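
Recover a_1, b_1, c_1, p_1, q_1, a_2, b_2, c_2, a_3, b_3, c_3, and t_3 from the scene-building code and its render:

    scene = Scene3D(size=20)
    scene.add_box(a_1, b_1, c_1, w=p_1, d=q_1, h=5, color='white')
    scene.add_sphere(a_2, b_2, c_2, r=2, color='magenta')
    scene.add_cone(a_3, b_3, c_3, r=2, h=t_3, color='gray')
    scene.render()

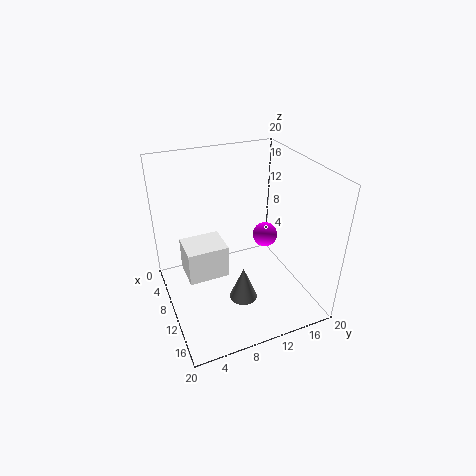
a_1 = 4; b_1 = 3; c_1 = 3; p_1 = 5; q_1 = 6; a_2 = 5; b_2 = 17; c_2 = 6; a_3 = 12; b_3 = 10; c_3 = 1; t_3 = 5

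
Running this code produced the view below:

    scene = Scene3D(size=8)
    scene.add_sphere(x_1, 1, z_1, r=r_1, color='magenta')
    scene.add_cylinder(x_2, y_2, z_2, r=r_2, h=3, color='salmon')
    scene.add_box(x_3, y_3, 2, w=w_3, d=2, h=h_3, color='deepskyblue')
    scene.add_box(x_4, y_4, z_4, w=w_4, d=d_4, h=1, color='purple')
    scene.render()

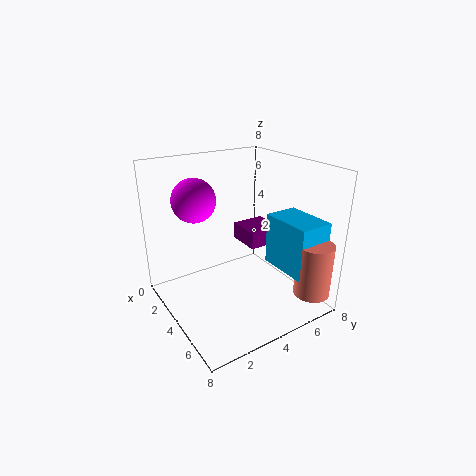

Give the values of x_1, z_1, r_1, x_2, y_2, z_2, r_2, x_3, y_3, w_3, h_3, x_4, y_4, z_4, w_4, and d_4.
x_1 = 5, z_1 = 7, r_1 = 1, x_2 = 7, y_2 = 7, z_2 = 1, r_2 = 1, x_3 = 4, y_3 = 6, w_3 = 3, h_3 = 3, x_4 = 2, y_4 = 5, z_4 = 3, w_4 = 2, d_4 = 2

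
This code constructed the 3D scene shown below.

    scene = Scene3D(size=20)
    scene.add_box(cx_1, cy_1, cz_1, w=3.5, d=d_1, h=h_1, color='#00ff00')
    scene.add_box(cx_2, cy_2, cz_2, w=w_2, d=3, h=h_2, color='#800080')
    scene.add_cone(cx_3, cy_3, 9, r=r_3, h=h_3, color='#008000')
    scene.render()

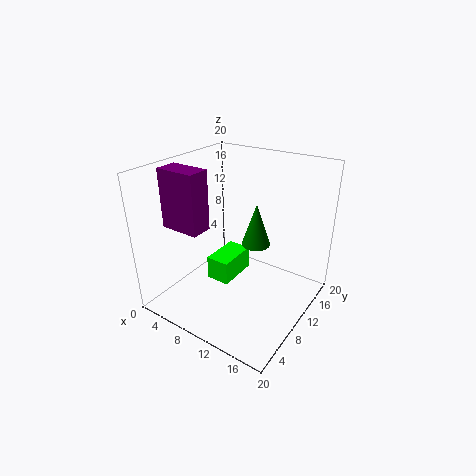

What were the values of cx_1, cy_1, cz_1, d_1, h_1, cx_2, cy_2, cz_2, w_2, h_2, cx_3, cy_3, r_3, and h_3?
cx_1 = 5.5; cy_1 = 8.5; cz_1 = 2.5; d_1 = 6; h_1 = 3.5; cx_2 = 2; cy_2 = 4; cz_2 = 12; w_2 = 5.5; h_2 = 8; cx_3 = 12; cy_3 = 11.5; r_3 = 2; h_3 = 6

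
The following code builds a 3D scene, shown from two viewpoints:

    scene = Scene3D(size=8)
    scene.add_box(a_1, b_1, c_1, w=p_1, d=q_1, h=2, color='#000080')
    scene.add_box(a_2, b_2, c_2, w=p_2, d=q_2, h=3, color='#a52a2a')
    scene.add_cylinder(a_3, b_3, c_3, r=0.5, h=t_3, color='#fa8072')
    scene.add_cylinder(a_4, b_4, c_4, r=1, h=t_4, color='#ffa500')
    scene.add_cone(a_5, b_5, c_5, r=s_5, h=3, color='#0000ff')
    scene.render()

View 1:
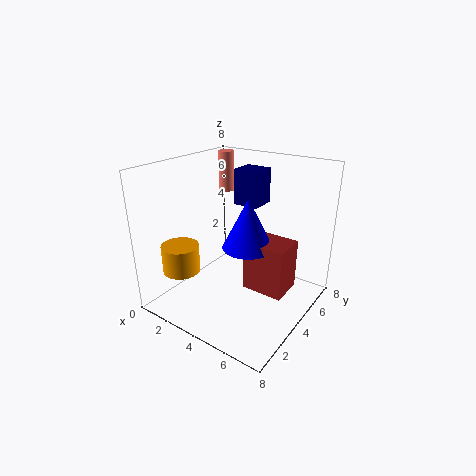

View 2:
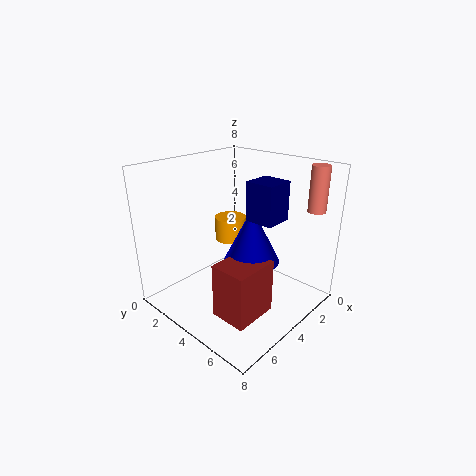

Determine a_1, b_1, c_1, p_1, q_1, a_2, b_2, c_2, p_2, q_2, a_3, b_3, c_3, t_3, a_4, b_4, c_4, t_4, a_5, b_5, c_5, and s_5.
a_1 = 3
b_1 = 5
c_1 = 5.5
p_1 = 1.5
q_1 = 1.5
a_2 = 4
b_2 = 4.5
c_2 = 0.5
p_2 = 2.5
q_2 = 2
a_3 = 1
b_3 = 7
c_3 = 5.5
t_3 = 2.5
a_4 = 2
b_4 = 1.5
c_4 = 2.5
t_4 = 1.5
a_5 = 4
b_5 = 5
c_5 = 3
s_5 = 1.5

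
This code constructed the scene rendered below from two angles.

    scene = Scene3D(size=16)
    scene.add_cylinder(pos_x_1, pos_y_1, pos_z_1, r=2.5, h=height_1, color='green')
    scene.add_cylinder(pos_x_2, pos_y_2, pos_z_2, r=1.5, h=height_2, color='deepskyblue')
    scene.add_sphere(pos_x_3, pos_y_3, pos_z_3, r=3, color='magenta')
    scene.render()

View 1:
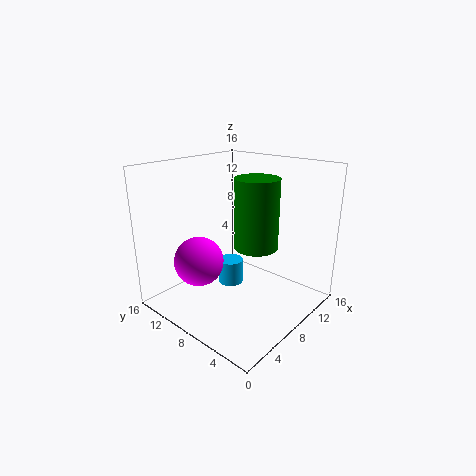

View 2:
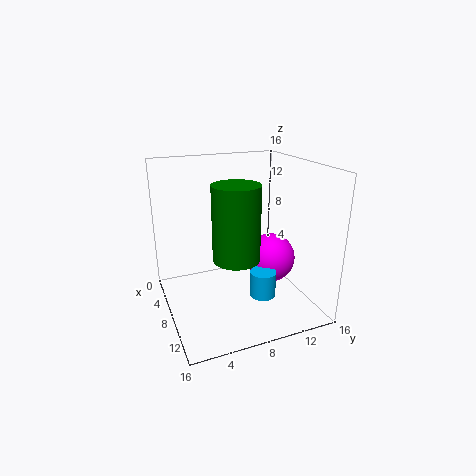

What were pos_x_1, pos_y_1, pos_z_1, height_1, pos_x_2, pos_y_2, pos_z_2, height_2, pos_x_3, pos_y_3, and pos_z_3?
pos_x_1 = 10
pos_y_1 = 7
pos_z_1 = 6.5
height_1 = 8
pos_x_2 = 9.5
pos_y_2 = 10.5
pos_z_2 = 1
height_2 = 3
pos_x_3 = 6.5
pos_y_3 = 13
pos_z_3 = 4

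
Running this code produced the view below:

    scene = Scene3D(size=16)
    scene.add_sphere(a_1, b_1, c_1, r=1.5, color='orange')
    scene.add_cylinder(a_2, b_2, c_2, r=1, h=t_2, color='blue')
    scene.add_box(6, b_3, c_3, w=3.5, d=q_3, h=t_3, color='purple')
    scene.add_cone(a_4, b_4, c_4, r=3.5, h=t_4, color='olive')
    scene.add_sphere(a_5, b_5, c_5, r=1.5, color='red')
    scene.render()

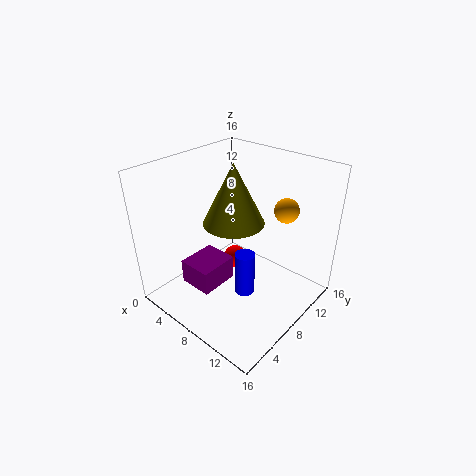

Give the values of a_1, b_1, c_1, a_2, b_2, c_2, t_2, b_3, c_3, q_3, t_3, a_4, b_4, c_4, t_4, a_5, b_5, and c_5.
a_1 = 10
b_1 = 14.5
c_1 = 9.5
a_2 = 11.5
b_2 = 5
c_2 = 4.5
t_2 = 4.5
b_3 = 1.5
c_3 = 5
q_3 = 4
t_3 = 2.5
a_4 = 6.5
b_4 = 9
c_4 = 9
t_4 = 7
a_5 = 4
b_5 = 12
c_5 = 1.5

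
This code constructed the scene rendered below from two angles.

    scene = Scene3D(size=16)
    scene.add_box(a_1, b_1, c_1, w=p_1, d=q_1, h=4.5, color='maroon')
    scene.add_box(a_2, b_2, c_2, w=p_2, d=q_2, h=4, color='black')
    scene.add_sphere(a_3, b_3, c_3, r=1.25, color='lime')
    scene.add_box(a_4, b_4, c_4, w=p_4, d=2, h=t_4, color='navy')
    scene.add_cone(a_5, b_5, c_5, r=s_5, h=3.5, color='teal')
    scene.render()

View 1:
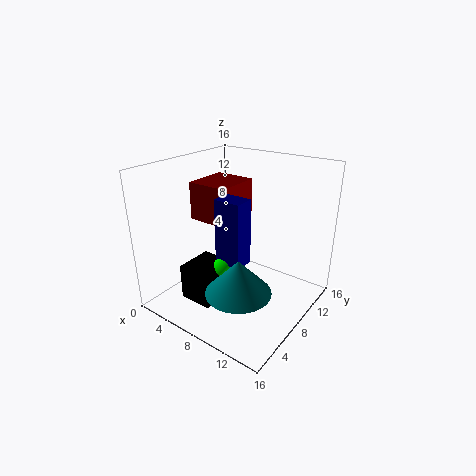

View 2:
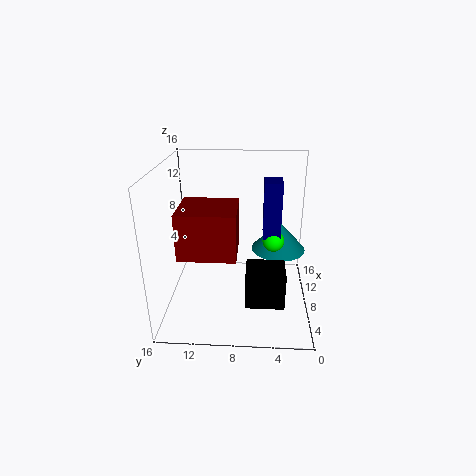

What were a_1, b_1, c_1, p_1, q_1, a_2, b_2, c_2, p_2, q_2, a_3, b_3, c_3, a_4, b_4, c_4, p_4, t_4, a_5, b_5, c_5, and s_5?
a_1 = 1.25, b_1 = 7.75, c_1 = 8.75, p_1 = 5, q_1 = 5.5, a_2 = 4, b_2 = 2.75, c_2 = 1.5, p_2 = 3.75, q_2 = 4.25, a_3 = 9.5, b_3 = 4, c_3 = 7, a_4 = 8.75, b_4 = 3.25, c_4 = 7.5, p_4 = 2.75, t_4 = 6.5, a_5 = 11.5, b_5 = 3.25, c_5 = 5, s_5 = 3.25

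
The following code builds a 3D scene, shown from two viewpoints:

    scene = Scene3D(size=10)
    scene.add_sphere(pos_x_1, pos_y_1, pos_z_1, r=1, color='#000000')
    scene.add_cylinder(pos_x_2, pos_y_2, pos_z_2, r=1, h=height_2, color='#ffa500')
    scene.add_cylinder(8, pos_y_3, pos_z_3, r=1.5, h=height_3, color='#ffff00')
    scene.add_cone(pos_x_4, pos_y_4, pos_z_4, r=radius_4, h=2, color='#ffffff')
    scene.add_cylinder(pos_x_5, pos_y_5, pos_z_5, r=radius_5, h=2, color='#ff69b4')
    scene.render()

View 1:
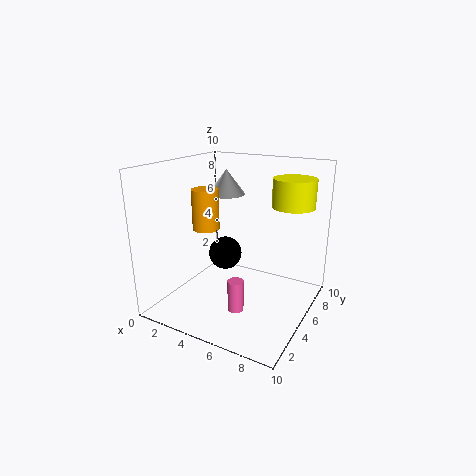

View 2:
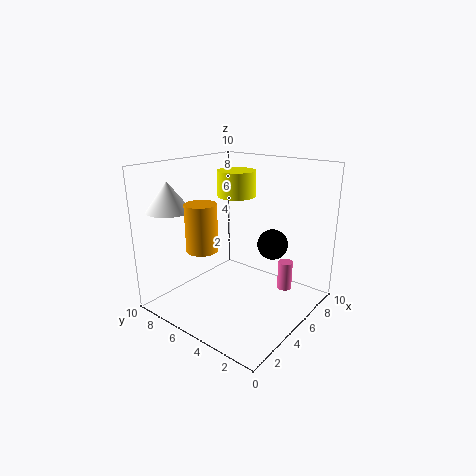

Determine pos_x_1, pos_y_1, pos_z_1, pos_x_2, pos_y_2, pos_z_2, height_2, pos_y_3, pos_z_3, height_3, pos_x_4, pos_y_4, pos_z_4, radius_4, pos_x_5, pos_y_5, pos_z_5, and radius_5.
pos_x_1 = 5.5; pos_y_1 = 2.5; pos_z_1 = 5; pos_x_2 = 2; pos_y_2 = 5.5; pos_z_2 = 5; height_2 = 3; pos_y_3 = 7.5; pos_z_3 = 7; height_3 = 2; pos_x_4 = 2; pos_y_4 = 8.5; pos_z_4 = 7; radius_4 = 1.5; pos_x_5 = 6.5; pos_y_5 = 2; pos_z_5 = 1.5; radius_5 = 0.5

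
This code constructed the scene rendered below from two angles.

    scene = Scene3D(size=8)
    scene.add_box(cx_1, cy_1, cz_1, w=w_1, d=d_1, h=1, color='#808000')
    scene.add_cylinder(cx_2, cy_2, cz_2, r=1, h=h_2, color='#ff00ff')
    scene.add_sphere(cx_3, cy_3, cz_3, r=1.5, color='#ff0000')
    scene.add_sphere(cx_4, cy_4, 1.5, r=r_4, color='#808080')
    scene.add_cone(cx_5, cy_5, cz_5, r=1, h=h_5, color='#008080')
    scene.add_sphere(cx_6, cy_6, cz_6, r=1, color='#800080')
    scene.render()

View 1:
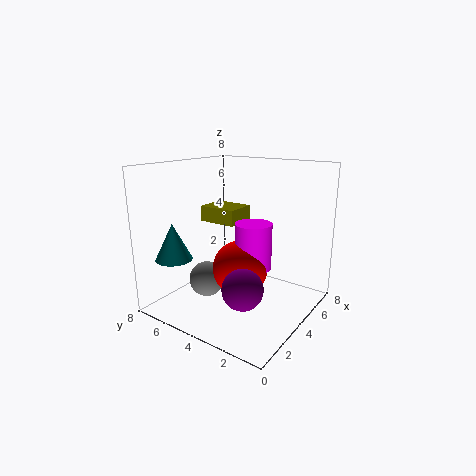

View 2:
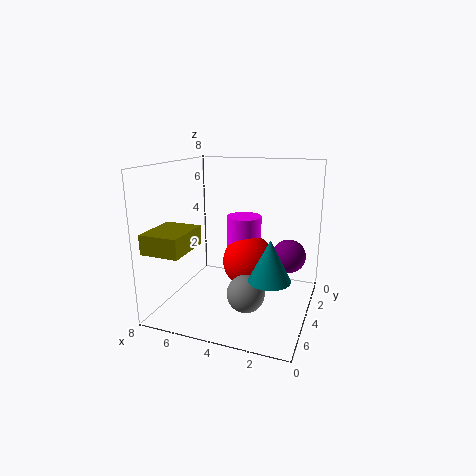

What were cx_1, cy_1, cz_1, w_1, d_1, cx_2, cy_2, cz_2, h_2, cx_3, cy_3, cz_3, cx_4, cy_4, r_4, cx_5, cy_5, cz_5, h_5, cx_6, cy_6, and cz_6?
cx_1 = 5.5
cy_1 = 5.5
cz_1 = 4
w_1 = 2
d_1 = 2.5
cx_2 = 4
cy_2 = 3
cz_2 = 2.5
h_2 = 2.5
cx_3 = 3.5
cy_3 = 3.5
cz_3 = 2.5
cx_4 = 3
cy_4 = 5.5
r_4 = 1
cx_5 = 1.5
cy_5 = 6.5
cz_5 = 3
h_5 = 2
cx_6 = 1.5
cy_6 = 2
cz_6 = 2.5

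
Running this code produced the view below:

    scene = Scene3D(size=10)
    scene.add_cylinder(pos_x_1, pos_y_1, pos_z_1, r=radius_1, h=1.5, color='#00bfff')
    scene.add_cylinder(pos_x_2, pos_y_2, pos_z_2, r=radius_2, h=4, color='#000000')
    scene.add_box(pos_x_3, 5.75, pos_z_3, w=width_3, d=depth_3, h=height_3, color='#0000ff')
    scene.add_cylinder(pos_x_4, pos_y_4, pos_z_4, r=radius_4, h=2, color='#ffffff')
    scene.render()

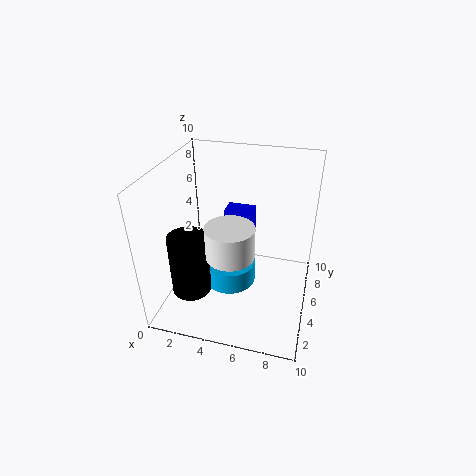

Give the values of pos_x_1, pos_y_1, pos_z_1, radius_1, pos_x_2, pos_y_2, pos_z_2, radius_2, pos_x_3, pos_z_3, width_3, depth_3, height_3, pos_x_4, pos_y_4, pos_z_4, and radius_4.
pos_x_1 = 4.75; pos_y_1 = 3.75; pos_z_1 = 2.5; radius_1 = 1.75; pos_x_2 = 2.75; pos_y_2 = 1.75; pos_z_2 = 2.75; radius_2 = 1.25; pos_x_3 = 3.75; pos_z_3 = 4.25; width_3 = 2; depth_3 = 1.5; height_3 = 2.25; pos_x_4 = 5.25; pos_y_4 = 2.25; pos_z_4 = 5.5; radius_4 = 1.5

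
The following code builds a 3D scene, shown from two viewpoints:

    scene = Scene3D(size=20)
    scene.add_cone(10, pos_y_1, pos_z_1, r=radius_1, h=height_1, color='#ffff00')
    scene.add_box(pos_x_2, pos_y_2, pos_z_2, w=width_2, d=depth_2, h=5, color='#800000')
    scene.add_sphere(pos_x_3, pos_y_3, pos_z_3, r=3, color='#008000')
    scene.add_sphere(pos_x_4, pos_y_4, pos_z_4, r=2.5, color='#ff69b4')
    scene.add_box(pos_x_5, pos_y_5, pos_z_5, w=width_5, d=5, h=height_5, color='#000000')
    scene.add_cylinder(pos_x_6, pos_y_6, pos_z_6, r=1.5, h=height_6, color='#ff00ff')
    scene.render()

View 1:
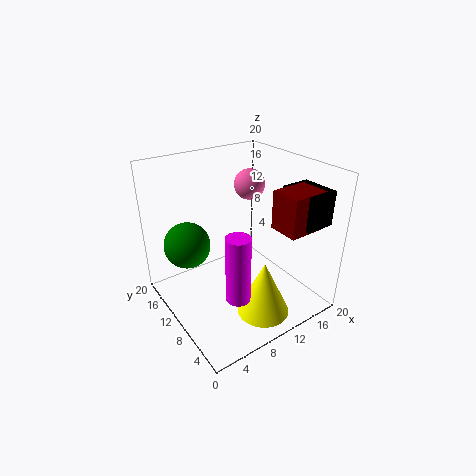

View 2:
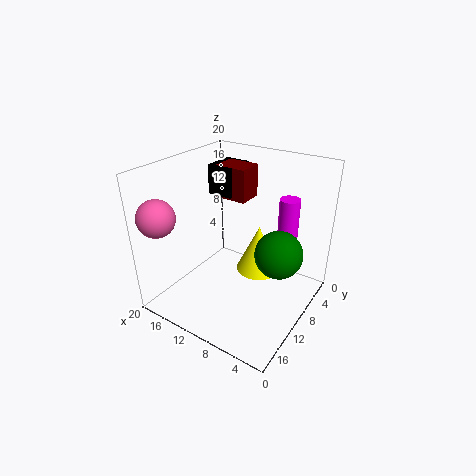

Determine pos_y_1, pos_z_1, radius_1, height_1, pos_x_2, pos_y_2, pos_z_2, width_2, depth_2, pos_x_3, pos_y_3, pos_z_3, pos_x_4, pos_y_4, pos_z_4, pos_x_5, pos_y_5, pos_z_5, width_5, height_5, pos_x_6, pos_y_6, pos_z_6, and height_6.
pos_y_1 = 4, pos_z_1 = 1.5, radius_1 = 3.5, height_1 = 7.5, pos_x_2 = 12, pos_y_2 = 1.5, pos_z_2 = 13, width_2 = 5, depth_2 = 4, pos_x_3 = 3, pos_y_3 = 11.5, pos_z_3 = 10.5, pos_x_4 = 17.5, pos_y_4 = 17.5, pos_z_4 = 14, pos_x_5 = 14, pos_y_5 = 1, pos_z_5 = 13.5, width_5 = 4, height_5 = 4.5, pos_x_6 = 5.5, pos_y_6 = 3.5, pos_z_6 = 6, height_6 = 8.5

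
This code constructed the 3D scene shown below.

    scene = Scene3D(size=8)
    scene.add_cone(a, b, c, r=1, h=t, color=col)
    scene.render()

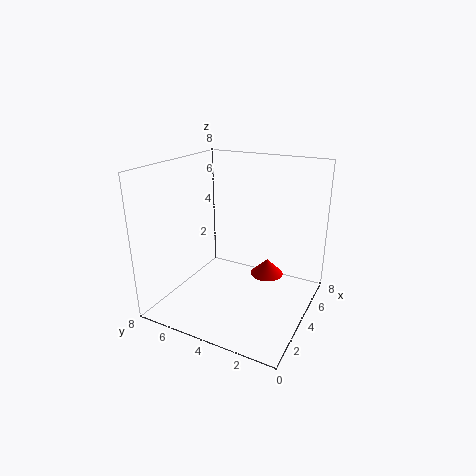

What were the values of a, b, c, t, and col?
a = 6; b = 3; c = 1; t = 1; col = 'red'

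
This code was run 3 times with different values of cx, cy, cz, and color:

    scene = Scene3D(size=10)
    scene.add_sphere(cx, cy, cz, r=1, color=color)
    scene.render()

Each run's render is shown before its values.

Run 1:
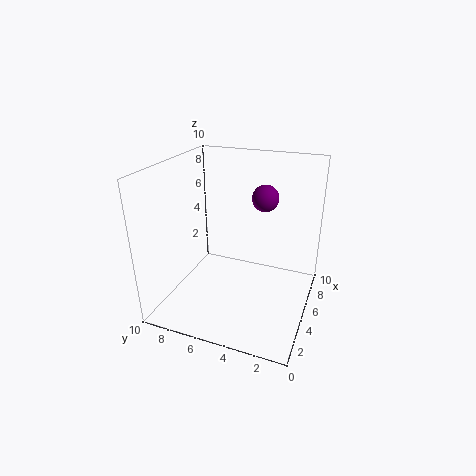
cx = 8
cy = 4
cz = 7
color = 'purple'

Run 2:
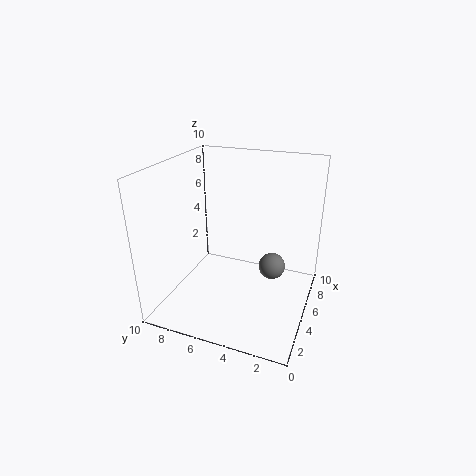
cx = 7
cy = 3
cz = 2
color = 'gray'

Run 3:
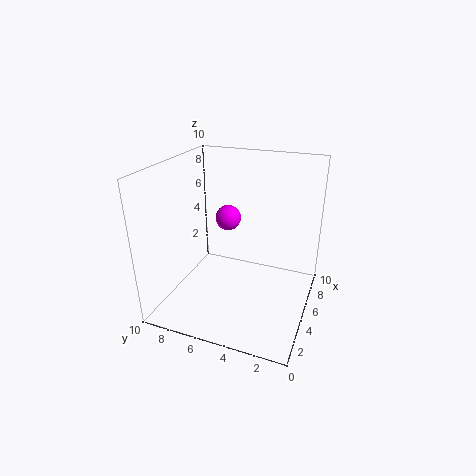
cx = 8
cy = 7
cz = 5
color = 'magenta'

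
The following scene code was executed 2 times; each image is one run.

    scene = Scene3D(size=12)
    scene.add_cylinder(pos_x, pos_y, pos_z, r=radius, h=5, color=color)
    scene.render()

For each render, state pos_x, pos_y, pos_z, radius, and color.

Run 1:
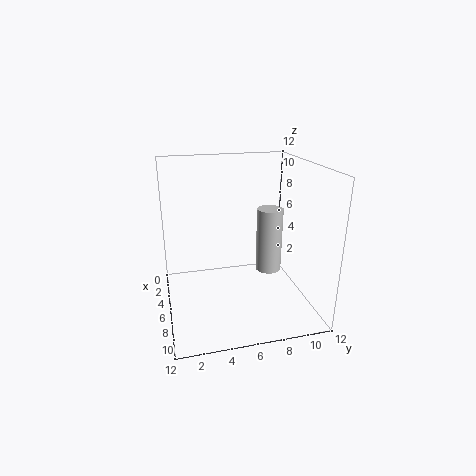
pos_x = 8; pos_y = 8; pos_z = 4; radius = 1; color = 'lightgray'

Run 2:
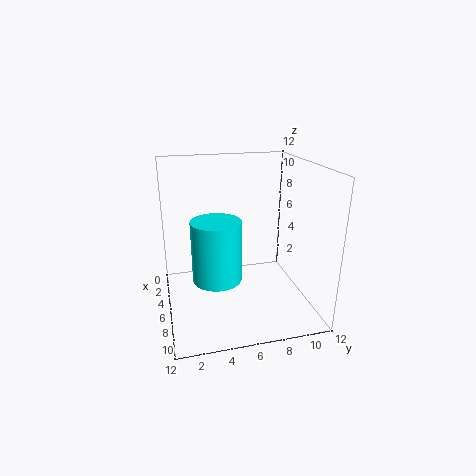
pos_x = 7; pos_y = 4; pos_z = 3; radius = 2; color = 'cyan'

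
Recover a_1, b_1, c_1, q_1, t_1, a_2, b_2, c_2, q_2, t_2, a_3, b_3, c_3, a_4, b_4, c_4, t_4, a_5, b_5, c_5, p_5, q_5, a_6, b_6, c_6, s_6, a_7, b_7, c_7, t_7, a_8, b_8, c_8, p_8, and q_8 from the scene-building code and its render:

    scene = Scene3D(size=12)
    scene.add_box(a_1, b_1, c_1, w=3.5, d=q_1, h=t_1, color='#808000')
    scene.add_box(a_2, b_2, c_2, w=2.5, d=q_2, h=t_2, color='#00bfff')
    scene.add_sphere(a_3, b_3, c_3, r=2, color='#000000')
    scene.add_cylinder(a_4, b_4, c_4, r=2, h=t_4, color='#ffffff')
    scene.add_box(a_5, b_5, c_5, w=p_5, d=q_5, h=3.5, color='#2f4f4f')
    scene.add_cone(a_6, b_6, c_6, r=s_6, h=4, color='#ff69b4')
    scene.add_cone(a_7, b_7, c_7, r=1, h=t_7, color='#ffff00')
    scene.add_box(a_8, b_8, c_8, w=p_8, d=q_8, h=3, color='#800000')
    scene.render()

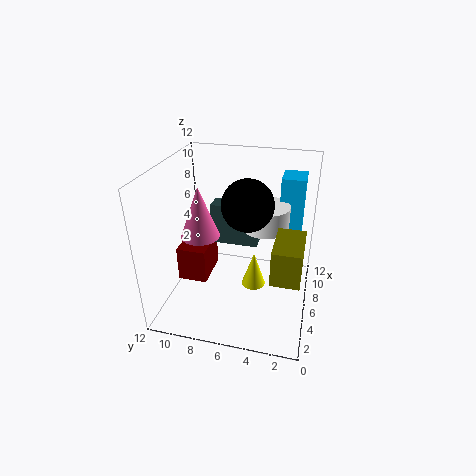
a_1 = 0.5, b_1 = 0.5, c_1 = 6, q_1 = 2, t_1 = 2.5, a_2 = 8.5, b_2 = 1, c_2 = 5, q_2 = 2, t_2 = 5.5, a_3 = 5, b_3 = 5, c_3 = 9.5, a_4 = 7.5, b_4 = 4, c_4 = 6.5, t_4 = 2, a_5 = 6.5, b_5 = 4.5, c_5 = 5, p_5 = 1.5, q_5 = 4, a_6 = 4, b_6 = 8.5, c_6 = 7, s_6 = 1.5, a_7 = 5.5, b_7 = 4.5, c_7 = 2, t_7 = 3, a_8 = 4.5, b_8 = 8.5, c_8 = 2, p_8 = 3.5, q_8 = 2.5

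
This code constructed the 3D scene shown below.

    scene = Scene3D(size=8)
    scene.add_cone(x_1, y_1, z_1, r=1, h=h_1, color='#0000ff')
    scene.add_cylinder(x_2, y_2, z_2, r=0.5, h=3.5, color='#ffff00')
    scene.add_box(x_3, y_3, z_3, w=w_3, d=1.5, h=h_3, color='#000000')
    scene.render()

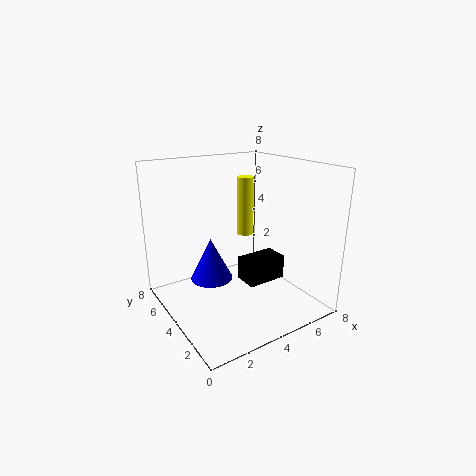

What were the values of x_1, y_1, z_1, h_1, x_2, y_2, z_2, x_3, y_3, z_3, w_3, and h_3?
x_1 = 1.5
y_1 = 2.5
z_1 = 3
h_1 = 2
x_2 = 5.5
y_2 = 5.5
z_2 = 3.5
x_3 = 5
y_3 = 4
z_3 = 0.5
w_3 = 2.5
h_3 = 1.5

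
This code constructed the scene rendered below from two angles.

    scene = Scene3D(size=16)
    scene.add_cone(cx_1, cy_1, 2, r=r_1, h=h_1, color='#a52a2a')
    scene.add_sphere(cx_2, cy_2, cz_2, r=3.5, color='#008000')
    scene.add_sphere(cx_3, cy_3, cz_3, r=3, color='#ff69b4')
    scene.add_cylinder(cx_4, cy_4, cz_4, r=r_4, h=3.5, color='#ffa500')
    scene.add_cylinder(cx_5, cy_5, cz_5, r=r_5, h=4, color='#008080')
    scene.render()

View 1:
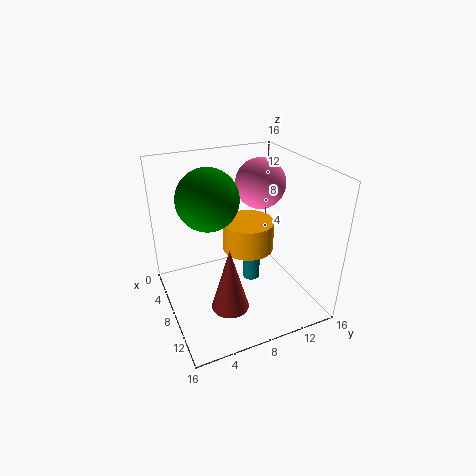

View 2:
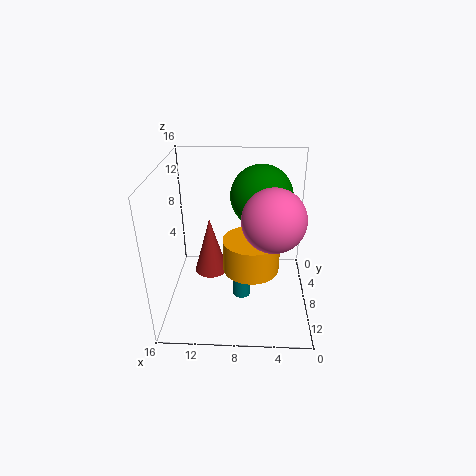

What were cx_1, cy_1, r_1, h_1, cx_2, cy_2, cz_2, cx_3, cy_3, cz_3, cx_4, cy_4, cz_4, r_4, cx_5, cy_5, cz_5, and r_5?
cx_1 = 11.5; cy_1 = 5.5; r_1 = 2; h_1 = 7; cx_2 = 5.5; cy_2 = 5.5; cz_2 = 12; cx_3 = 4.5; cy_3 = 12.5; cz_3 = 12.5; cx_4 = 6.5; cy_4 = 10; cz_4 = 5.5; r_4 = 3; cx_5 = 7.5; cy_5 = 10; cz_5 = 2; r_5 = 1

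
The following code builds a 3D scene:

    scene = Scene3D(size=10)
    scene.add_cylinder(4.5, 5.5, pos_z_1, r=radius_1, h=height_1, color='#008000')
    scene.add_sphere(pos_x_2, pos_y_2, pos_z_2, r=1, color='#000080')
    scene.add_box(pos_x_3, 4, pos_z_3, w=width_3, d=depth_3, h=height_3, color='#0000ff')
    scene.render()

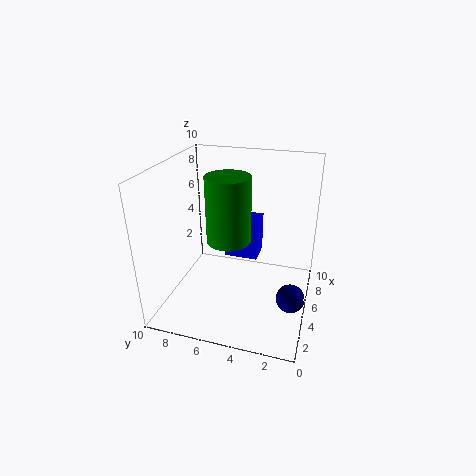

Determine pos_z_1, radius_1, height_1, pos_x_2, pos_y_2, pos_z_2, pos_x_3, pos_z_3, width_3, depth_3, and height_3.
pos_z_1 = 5, radius_1 = 1.5, height_1 = 4.5, pos_x_2 = 4.5, pos_y_2 = 1, pos_z_2 = 1, pos_x_3 = 6.5, pos_z_3 = 2.5, width_3 = 2, depth_3 = 2.5, height_3 = 3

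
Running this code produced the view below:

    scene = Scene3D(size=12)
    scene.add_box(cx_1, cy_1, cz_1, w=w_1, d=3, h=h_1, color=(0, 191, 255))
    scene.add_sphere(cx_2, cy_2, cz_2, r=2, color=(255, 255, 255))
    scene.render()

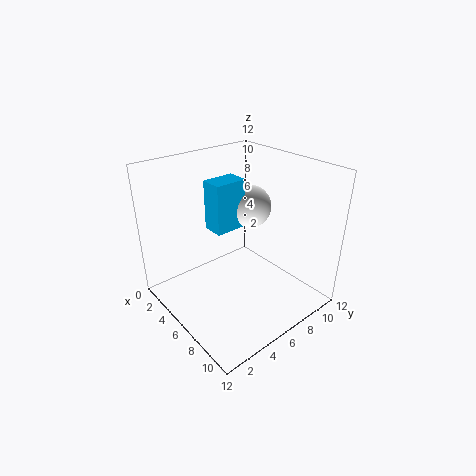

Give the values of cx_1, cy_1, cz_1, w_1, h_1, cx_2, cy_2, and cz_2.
cx_1 = 2
cy_1 = 5.5
cz_1 = 5.5
w_1 = 2
h_1 = 4.5
cx_2 = 3.5
cy_2 = 9.5
cz_2 = 7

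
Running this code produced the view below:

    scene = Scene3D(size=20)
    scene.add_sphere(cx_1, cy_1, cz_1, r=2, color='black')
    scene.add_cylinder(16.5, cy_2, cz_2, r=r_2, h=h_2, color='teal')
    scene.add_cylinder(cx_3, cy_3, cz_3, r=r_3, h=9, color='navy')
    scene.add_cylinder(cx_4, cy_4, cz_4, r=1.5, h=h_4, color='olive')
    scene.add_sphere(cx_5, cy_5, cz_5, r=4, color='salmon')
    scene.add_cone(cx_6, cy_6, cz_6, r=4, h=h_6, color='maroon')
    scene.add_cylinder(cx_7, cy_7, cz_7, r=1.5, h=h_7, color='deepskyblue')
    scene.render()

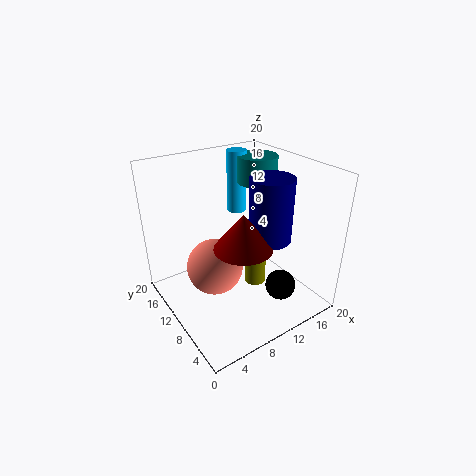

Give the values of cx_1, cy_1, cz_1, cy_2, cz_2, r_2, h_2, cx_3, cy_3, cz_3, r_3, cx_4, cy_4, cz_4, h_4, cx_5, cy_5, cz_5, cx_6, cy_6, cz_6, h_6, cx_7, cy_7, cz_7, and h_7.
cx_1 = 12.5
cy_1 = 3.5
cz_1 = 5
cy_2 = 14.5
cz_2 = 15.5
r_2 = 3
h_2 = 4
cx_3 = 14
cy_3 = 8
cz_3 = 9.5
r_3 = 3
cx_4 = 12
cy_4 = 8.5
cz_4 = 3
h_4 = 7
cx_5 = 7
cy_5 = 11.5
cz_5 = 5.5
cx_6 = 9.5
cy_6 = 8
cz_6 = 9.5
h_6 = 5
cx_7 = 14.5
cy_7 = 17
cz_7 = 10.5
h_7 = 9.5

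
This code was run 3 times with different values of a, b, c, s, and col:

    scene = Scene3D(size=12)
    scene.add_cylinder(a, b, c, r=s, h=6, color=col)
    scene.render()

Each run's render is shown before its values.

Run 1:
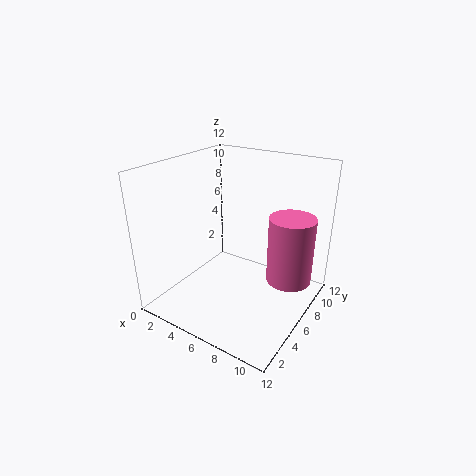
a = 9.5
b = 9
c = 1.5
s = 2
col = 'hotpink'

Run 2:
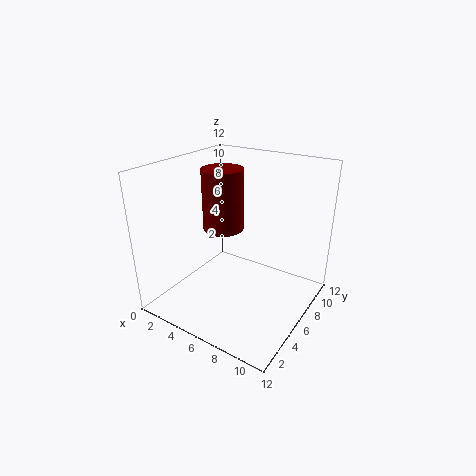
a = 2
b = 9.5
c = 4.5
s = 2
col = 'maroon'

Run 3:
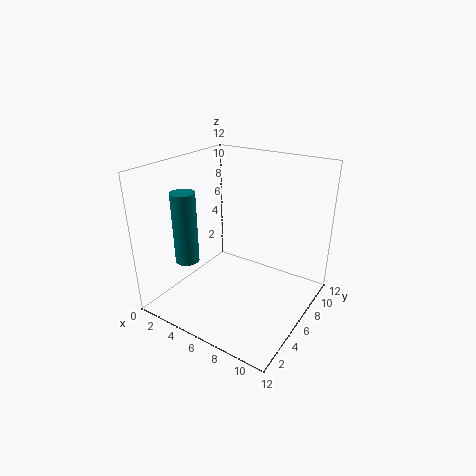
a = 2.5
b = 3.5
c = 4
s = 1
col = 'teal'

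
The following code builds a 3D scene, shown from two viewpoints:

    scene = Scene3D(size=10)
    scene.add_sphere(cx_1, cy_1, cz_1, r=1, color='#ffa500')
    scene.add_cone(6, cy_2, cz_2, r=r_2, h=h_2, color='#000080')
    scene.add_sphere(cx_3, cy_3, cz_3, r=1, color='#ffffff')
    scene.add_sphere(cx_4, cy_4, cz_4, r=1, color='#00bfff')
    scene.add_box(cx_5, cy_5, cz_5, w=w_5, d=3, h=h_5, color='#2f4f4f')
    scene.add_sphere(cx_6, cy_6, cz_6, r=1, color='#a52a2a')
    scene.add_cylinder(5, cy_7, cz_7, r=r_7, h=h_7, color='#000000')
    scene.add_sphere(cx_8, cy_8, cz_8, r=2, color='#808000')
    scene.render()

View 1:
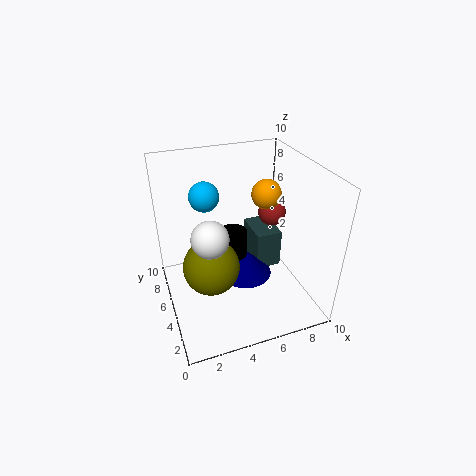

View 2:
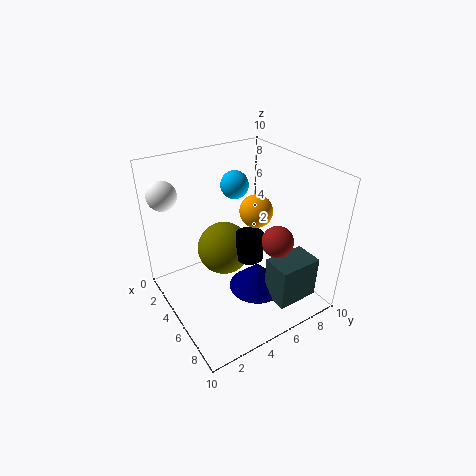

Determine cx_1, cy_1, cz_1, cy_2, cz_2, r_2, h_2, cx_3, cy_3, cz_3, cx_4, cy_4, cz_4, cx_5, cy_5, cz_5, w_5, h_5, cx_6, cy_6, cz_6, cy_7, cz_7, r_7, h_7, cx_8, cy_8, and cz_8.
cx_1 = 7
cy_1 = 5
cz_1 = 8
cy_2 = 6
cz_2 = 1
r_2 = 2
h_2 = 2
cx_3 = 2
cy_3 = 1
cz_3 = 8
cx_4 = 3
cy_4 = 6
cz_4 = 8
cx_5 = 7
cy_5 = 6
cz_5 = 1
w_5 = 2
h_5 = 3
cx_6 = 8
cy_6 = 6
cz_6 = 6
cy_7 = 6
cz_7 = 3
r_7 = 1
h_7 = 2
cx_8 = 3
cy_8 = 5
cz_8 = 3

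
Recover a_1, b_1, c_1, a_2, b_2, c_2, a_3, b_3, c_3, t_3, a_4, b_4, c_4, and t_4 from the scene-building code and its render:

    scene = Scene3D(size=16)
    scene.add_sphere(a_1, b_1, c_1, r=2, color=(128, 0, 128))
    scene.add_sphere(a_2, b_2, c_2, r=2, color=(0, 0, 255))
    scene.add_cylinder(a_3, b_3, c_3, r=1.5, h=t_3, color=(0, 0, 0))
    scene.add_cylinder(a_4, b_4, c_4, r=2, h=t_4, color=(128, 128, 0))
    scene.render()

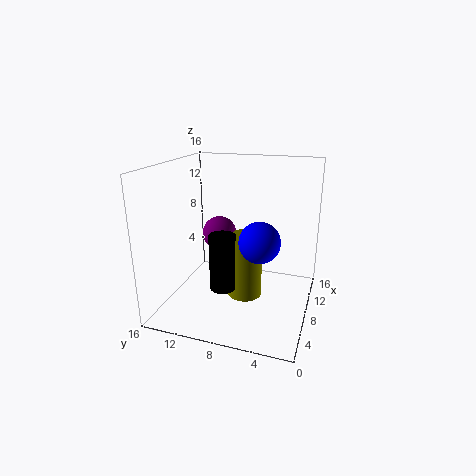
a_1 = 10; b_1 = 11; c_1 = 7.5; a_2 = 4; b_2 = 4.5; c_2 = 9.5; a_3 = 7; b_3 = 9.5; c_3 = 2; t_3 = 6.5; a_4 = 9; b_4 = 7.5; c_4 = 0.5; t_4 = 7.5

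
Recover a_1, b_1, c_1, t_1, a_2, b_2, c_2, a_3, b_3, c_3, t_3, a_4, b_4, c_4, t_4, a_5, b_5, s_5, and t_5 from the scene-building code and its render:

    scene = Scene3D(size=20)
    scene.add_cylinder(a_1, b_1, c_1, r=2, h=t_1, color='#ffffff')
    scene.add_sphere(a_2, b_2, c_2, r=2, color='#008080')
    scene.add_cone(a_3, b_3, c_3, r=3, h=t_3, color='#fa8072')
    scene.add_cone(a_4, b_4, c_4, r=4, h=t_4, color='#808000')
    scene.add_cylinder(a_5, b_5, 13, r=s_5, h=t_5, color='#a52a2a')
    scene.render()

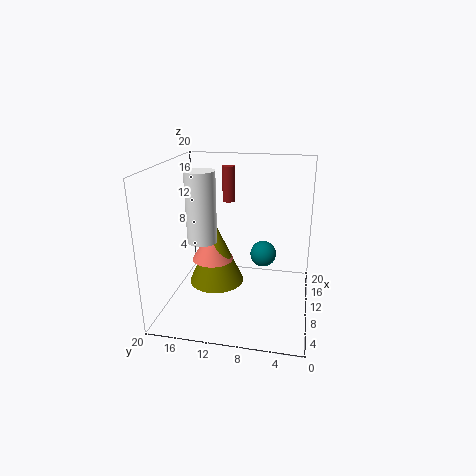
a_1 = 8
b_1 = 14.5
c_1 = 10
t_1 = 9.5
a_2 = 15
b_2 = 7
c_2 = 5.5
a_3 = 11
b_3 = 14
c_3 = 6
t_3 = 5
a_4 = 11
b_4 = 13.5
c_4 = 2.5
t_4 = 9
a_5 = 17.5
b_5 = 13
s_5 = 1
t_5 = 5.5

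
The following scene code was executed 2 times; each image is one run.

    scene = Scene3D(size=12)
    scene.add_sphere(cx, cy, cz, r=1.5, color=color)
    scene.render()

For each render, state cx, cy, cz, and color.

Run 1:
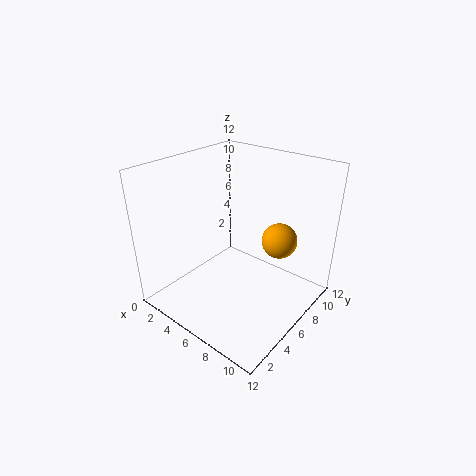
cx = 8.5
cy = 8.5
cz = 5.5
color = 'orange'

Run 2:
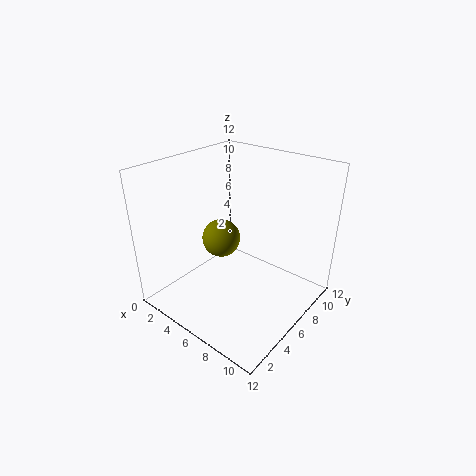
cx = 5.5
cy = 4.5
cz = 6.5
color = 'olive'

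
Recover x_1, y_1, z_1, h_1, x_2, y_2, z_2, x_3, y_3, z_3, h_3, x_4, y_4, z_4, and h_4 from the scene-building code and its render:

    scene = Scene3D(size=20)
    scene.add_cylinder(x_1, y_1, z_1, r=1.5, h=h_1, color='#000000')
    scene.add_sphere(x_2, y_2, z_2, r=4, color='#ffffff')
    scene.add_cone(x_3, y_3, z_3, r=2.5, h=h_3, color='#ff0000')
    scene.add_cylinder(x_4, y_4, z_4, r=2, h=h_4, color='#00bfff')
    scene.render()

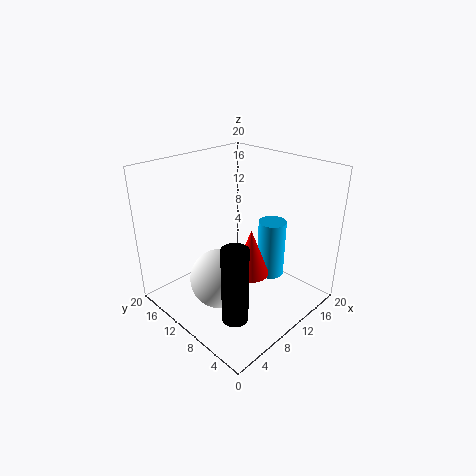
x_1 = 2
y_1 = 2.5
z_1 = 5.5
h_1 = 9
x_2 = 6
y_2 = 9.5
z_2 = 5.5
x_3 = 10
y_3 = 7.5
z_3 = 5.5
h_3 = 6.5
x_4 = 15
y_4 = 8
z_4 = 3
h_4 = 8.5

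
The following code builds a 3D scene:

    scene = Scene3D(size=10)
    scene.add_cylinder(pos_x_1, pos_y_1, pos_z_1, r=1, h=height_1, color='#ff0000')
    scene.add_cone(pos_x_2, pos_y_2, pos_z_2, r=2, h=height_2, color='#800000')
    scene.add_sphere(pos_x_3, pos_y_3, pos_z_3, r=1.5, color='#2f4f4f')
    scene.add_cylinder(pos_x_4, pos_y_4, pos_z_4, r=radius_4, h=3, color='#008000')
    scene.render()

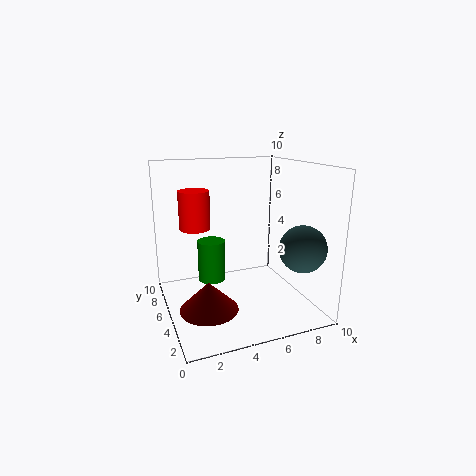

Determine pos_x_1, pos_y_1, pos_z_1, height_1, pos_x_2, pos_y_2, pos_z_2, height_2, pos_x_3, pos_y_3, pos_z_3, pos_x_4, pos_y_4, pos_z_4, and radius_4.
pos_x_1 = 2; pos_y_1 = 5; pos_z_1 = 6; height_1 = 2.5; pos_x_2 = 2.5; pos_y_2 = 4; pos_z_2 = 0.5; height_2 = 2; pos_x_3 = 8; pos_y_3 = 1.5; pos_z_3 = 5; pos_x_4 = 3.5; pos_y_4 = 6.5; pos_z_4 = 1.5; radius_4 = 1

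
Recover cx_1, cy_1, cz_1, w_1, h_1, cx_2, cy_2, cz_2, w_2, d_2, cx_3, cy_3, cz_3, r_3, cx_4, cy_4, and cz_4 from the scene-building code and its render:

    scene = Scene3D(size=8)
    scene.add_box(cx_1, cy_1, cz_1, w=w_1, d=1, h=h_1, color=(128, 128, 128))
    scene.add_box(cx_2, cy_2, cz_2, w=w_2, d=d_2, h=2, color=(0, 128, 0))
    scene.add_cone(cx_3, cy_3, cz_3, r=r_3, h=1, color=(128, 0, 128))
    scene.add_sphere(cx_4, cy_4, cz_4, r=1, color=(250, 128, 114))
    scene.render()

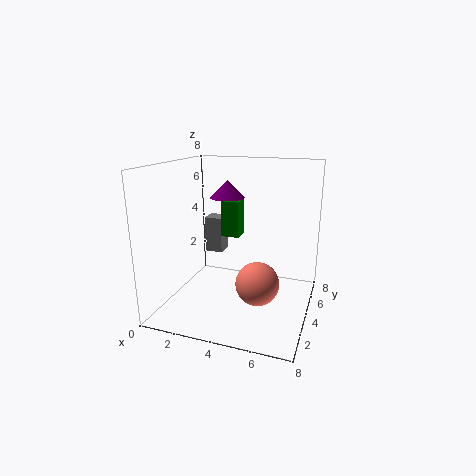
cx_1 = 2; cy_1 = 4; cz_1 = 3; w_1 = 1; h_1 = 2; cx_2 = 3; cy_2 = 4; cz_2 = 4; w_2 = 1; d_2 = 1; cx_3 = 3; cy_3 = 5; cz_3 = 6; r_3 = 1; cx_4 = 6; cy_4 = 1; cz_4 = 3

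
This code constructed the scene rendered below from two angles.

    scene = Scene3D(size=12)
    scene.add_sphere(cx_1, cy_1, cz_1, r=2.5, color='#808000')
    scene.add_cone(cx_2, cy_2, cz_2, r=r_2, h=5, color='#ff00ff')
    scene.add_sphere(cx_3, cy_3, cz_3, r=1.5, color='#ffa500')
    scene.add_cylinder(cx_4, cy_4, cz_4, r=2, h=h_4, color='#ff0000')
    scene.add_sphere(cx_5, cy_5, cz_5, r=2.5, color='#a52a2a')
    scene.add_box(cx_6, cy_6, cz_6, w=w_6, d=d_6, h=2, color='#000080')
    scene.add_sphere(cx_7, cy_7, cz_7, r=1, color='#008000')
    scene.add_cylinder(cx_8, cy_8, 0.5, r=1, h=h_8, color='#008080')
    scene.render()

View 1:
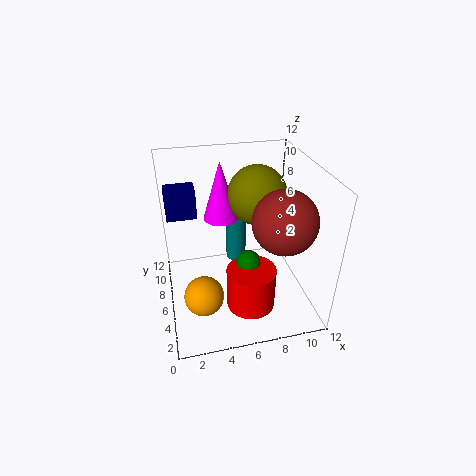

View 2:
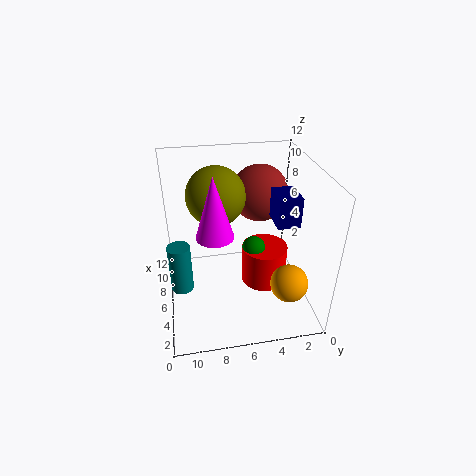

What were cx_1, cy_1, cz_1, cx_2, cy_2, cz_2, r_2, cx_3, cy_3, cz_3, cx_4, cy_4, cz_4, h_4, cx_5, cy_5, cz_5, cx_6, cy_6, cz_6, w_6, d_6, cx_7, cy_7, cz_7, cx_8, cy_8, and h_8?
cx_1 = 8
cy_1 = 7.5
cz_1 = 9
cx_2 = 5
cy_2 = 8
cz_2 = 7
r_2 = 1.5
cx_3 = 2.5
cy_3 = 2.5
cz_3 = 3.5
cx_4 = 6.5
cy_4 = 3.5
cz_4 = 1
h_4 = 3.5
cx_5 = 9
cy_5 = 3.5
cz_5 = 8.5
cx_6 = 0.5
cy_6 = 3
cz_6 = 10
w_6 = 2
d_6 = 1.5
cx_7 = 6.5
cy_7 = 4.5
cz_7 = 4.5
cx_8 = 7
cy_8 = 11
h_8 = 4.5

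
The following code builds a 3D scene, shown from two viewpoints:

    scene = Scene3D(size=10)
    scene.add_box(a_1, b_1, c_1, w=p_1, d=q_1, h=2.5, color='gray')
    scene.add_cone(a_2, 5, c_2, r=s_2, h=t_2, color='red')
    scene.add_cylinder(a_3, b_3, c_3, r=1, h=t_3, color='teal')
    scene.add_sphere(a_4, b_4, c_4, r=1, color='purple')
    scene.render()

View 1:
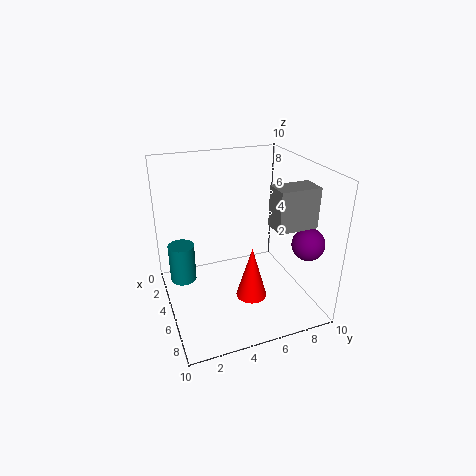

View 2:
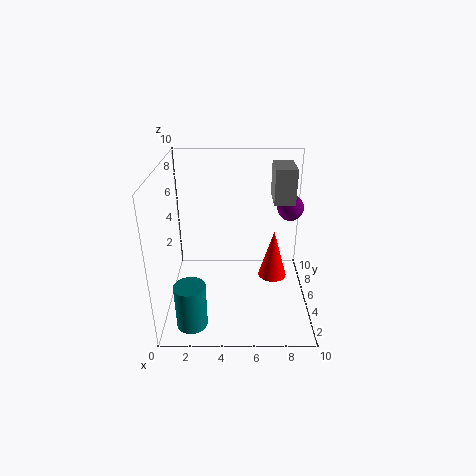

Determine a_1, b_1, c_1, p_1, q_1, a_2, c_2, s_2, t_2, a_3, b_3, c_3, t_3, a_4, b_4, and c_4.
a_1 = 7.5, b_1 = 6, c_1 = 7, p_1 = 1.5, q_1 = 2.5, a_2 = 7.5, c_2 = 2, s_2 = 1, t_2 = 3.5, a_3 = 2, b_3 = 1.5, c_3 = 0.5, t_3 = 3, a_4 = 9, b_4 = 8, c_4 = 6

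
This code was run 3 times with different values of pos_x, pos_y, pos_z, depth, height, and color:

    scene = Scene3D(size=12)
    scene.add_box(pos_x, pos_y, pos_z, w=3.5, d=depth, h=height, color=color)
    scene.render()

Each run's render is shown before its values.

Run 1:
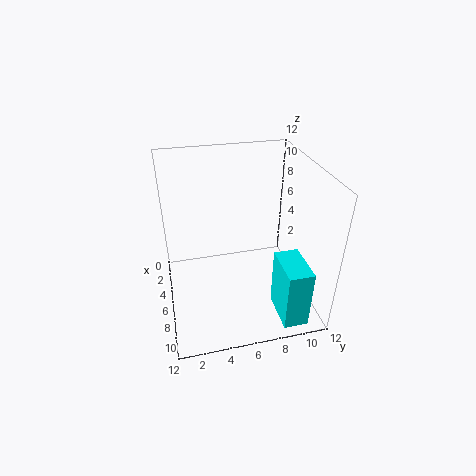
pos_x = 8
pos_y = 8.5
pos_z = 0.5
depth = 2
height = 5
color = 'cyan'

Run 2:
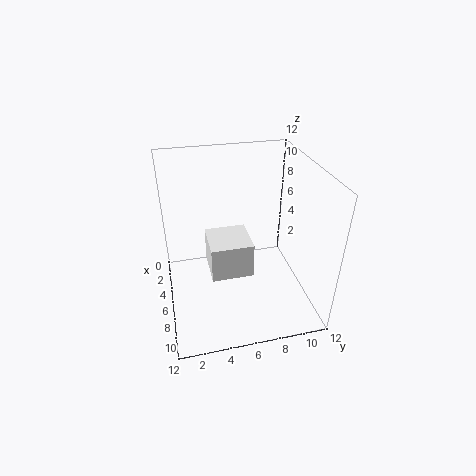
pos_x = 4
pos_y = 3.5
pos_z = 3
depth = 3.5
height = 3
color = 'white'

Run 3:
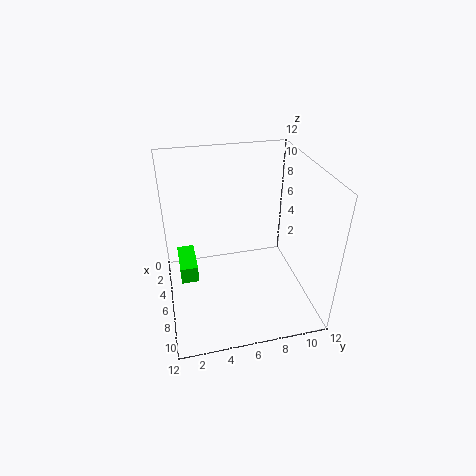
pos_x = 2.5
pos_y = 1
pos_z = 2
depth = 1.5
height = 1.5
color = 'lime'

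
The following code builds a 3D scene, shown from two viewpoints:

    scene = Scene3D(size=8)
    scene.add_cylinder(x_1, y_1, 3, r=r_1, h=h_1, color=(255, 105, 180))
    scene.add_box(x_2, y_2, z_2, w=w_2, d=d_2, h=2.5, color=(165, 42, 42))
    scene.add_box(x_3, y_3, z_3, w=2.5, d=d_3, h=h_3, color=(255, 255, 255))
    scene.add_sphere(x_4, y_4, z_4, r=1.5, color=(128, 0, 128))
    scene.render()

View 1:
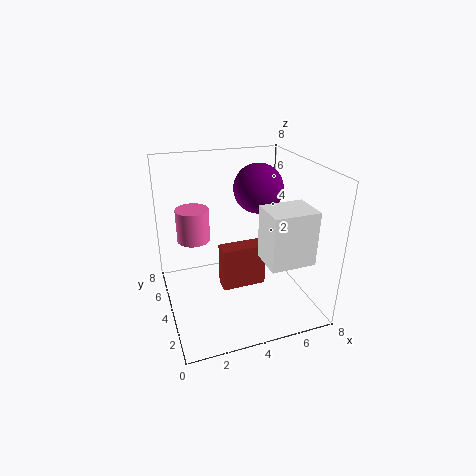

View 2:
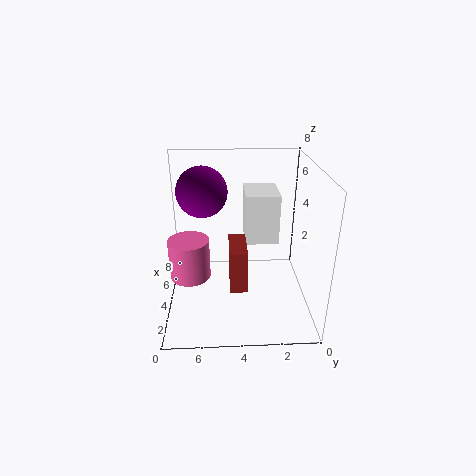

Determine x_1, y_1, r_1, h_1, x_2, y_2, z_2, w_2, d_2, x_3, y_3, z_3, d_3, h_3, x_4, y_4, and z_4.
x_1 = 2; y_1 = 6.5; r_1 = 1; h_1 = 2; x_2 = 3; y_2 = 3.5; z_2 = 1; w_2 = 2.5; d_2 = 1; x_3 = 5; y_3 = 1.5; z_3 = 3; d_3 = 2; h_3 = 3; x_4 = 6; y_4 = 6; z_4 = 6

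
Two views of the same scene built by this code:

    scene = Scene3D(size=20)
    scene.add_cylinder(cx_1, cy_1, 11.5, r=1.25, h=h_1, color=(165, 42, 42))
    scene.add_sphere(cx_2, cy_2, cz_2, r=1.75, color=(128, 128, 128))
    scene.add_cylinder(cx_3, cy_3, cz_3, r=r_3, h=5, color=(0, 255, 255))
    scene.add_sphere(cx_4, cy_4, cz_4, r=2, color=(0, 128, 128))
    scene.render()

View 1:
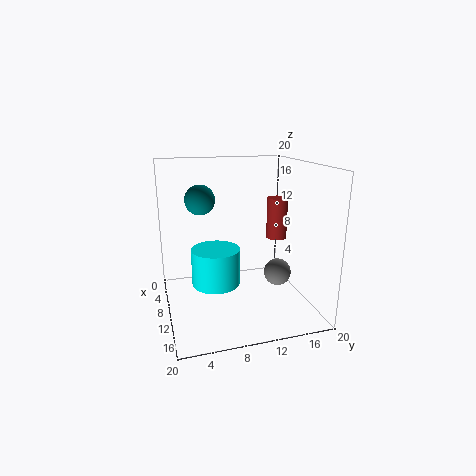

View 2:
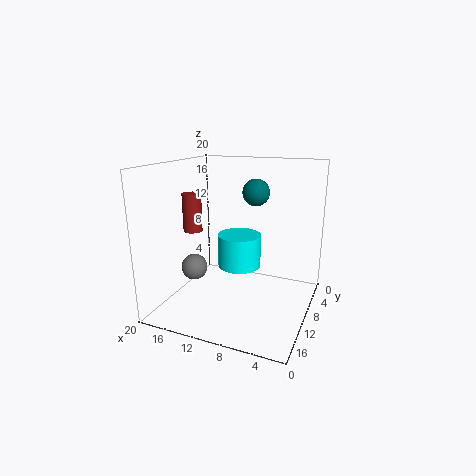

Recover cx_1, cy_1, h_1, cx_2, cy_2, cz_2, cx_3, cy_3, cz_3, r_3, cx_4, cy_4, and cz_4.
cx_1 = 15
cy_1 = 13.5
h_1 = 5
cx_2 = 14.75
cy_2 = 14
cz_2 = 6.5
cx_3 = 11.25
cy_3 = 6.5
cz_3 = 4.25
r_3 = 3.25
cx_4 = 9.25
cy_4 = 5
cz_4 = 15.5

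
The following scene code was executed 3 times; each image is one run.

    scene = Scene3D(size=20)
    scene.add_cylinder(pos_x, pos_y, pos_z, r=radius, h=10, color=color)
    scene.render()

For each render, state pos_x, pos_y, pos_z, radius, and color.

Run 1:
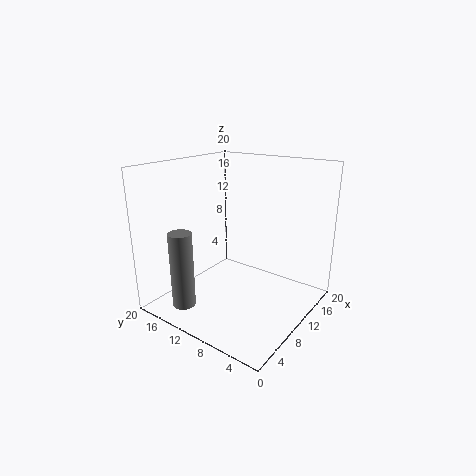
pos_x = 2
pos_y = 13
pos_z = 2.5
radius = 1.5
color = 'gray'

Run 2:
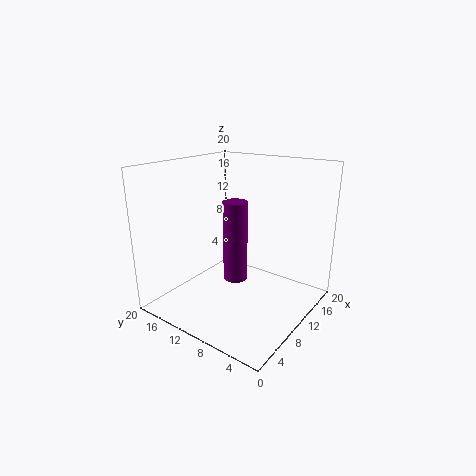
pos_x = 6
pos_y = 7.5
pos_z = 6.5
radius = 1.5
color = 'purple'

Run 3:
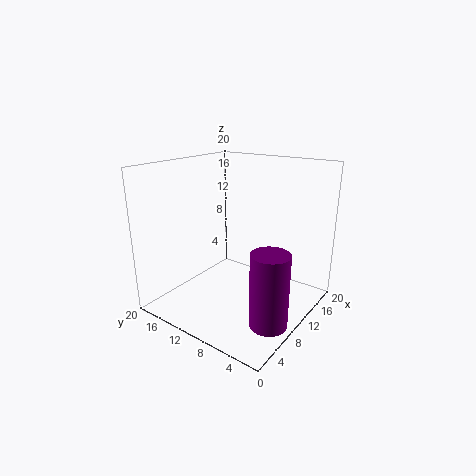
pos_x = 7
pos_y = 3
pos_z = 0.5
radius = 2.5
color = 'purple'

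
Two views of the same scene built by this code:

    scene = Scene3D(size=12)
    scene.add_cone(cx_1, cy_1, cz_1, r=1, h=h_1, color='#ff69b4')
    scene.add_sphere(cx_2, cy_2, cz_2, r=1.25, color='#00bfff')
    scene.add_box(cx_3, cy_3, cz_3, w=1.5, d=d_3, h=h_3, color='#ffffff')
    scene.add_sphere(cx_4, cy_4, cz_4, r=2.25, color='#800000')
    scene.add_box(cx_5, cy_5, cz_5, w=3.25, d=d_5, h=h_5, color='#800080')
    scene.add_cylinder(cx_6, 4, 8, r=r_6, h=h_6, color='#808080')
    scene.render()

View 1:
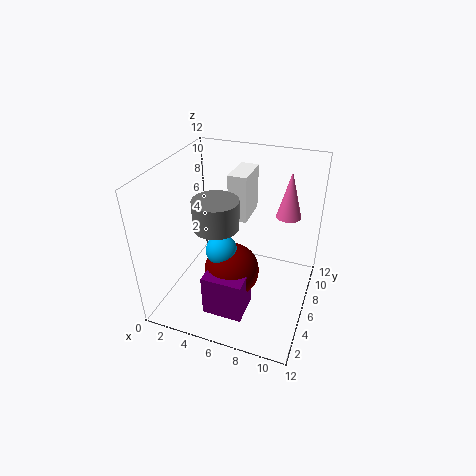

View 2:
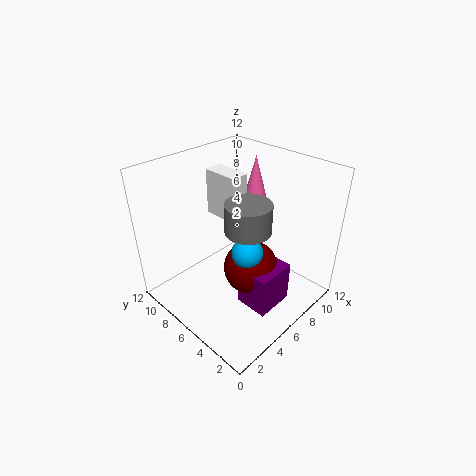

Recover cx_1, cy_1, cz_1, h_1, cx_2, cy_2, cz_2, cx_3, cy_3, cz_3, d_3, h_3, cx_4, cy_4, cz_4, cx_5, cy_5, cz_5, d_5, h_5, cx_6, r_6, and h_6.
cx_1 = 9.75; cy_1 = 7.5; cz_1 = 8; h_1 = 3.75; cx_2 = 5.25; cy_2 = 4.25; cz_2 = 5.75; cx_3 = 5.25; cy_3 = 5.75; cz_3 = 7.75; d_3 = 3; h_3 = 3.75; cx_4 = 6; cy_4 = 4.5; cz_4 = 3.75; cx_5 = 4.5; cy_5 = 1.75; cz_5 = 1; d_5 = 2.75; h_5 = 3.5; cx_6 = 5; r_6 = 1.75; h_6 = 2.25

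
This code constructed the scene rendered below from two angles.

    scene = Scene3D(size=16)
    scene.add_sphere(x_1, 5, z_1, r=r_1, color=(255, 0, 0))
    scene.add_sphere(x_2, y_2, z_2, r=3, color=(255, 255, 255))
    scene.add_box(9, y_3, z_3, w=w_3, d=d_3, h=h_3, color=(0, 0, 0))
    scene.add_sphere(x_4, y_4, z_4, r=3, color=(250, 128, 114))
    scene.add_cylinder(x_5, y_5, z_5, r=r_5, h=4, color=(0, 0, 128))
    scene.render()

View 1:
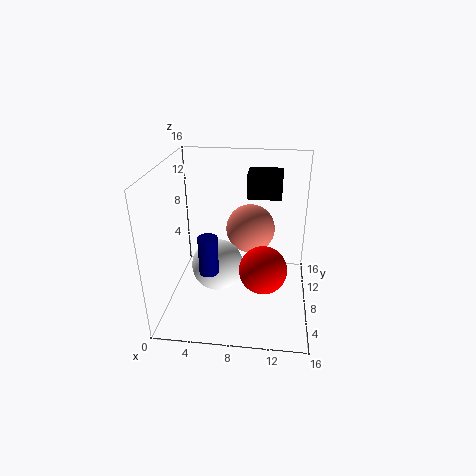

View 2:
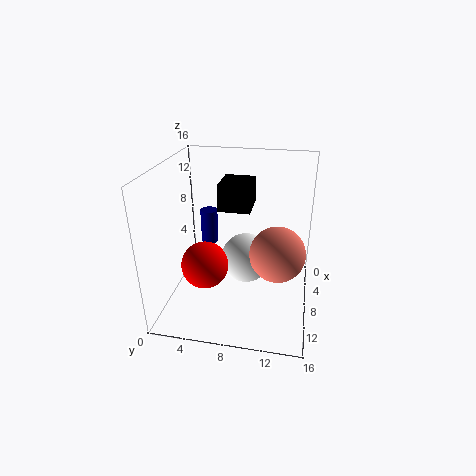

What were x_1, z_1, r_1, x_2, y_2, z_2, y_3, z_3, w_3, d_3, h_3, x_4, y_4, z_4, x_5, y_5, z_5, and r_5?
x_1 = 11; z_1 = 6; r_1 = 2.5; x_2 = 5.5; y_2 = 8.5; z_2 = 4; y_3 = 7; z_3 = 13; w_3 = 3.5; d_3 = 3; h_3 = 2.5; x_4 = 9; y_4 = 12.5; z_4 = 7; x_5 = 5.5; y_5 = 4; z_5 = 6; r_5 = 1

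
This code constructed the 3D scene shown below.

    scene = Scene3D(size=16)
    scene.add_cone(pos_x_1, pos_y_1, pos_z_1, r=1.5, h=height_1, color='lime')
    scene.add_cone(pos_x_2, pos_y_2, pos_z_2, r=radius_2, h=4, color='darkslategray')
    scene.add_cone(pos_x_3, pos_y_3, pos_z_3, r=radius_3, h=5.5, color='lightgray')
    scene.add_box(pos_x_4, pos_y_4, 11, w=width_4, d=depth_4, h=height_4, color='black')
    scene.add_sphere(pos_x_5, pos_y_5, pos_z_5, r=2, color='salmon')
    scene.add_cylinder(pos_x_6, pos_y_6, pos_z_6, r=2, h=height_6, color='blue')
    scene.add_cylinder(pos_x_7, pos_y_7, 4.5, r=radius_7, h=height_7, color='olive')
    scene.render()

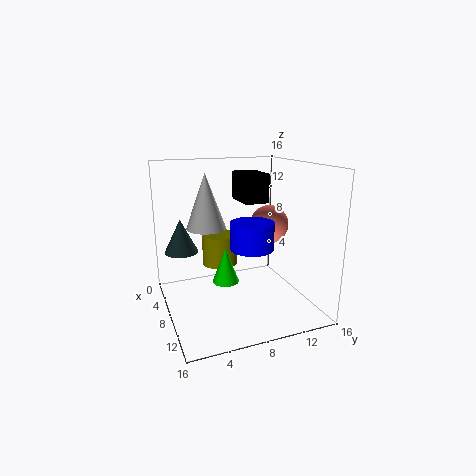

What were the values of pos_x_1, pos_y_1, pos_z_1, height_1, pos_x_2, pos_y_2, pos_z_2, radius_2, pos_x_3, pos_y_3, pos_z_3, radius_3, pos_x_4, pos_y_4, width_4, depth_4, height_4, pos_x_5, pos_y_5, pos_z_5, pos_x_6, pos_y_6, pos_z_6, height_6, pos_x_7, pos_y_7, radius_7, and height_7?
pos_x_1 = 8
pos_y_1 = 6.5
pos_z_1 = 3
height_1 = 4
pos_x_2 = 3.5
pos_y_2 = 2.5
pos_z_2 = 5.5
radius_2 = 2
pos_x_3 = 9.5
pos_y_3 = 4
pos_z_3 = 10
radius_3 = 2
pos_x_4 = 1
pos_y_4 = 10
width_4 = 4.5
depth_4 = 3
height_4 = 3.5
pos_x_5 = 10.5
pos_y_5 = 10.5
pos_z_5 = 10
pos_x_6 = 14
pos_y_6 = 7
pos_z_6 = 9
height_6 = 2.5
pos_x_7 = 6
pos_y_7 = 6.5
radius_7 = 2
height_7 = 3.5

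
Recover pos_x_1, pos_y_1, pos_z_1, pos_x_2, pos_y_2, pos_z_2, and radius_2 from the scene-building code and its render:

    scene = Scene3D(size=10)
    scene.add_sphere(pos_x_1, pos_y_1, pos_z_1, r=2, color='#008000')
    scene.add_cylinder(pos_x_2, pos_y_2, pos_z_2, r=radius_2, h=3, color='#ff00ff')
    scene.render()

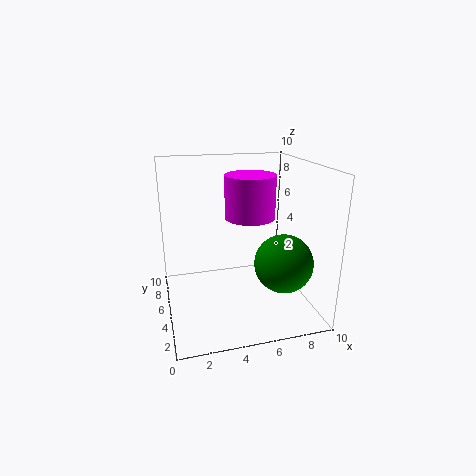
pos_x_1 = 7.75; pos_y_1 = 3.25; pos_z_1 = 3.5; pos_x_2 = 6; pos_y_2 = 5.5; pos_z_2 = 6.25; radius_2 = 1.75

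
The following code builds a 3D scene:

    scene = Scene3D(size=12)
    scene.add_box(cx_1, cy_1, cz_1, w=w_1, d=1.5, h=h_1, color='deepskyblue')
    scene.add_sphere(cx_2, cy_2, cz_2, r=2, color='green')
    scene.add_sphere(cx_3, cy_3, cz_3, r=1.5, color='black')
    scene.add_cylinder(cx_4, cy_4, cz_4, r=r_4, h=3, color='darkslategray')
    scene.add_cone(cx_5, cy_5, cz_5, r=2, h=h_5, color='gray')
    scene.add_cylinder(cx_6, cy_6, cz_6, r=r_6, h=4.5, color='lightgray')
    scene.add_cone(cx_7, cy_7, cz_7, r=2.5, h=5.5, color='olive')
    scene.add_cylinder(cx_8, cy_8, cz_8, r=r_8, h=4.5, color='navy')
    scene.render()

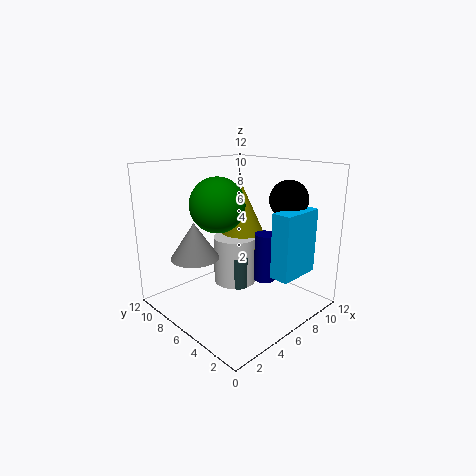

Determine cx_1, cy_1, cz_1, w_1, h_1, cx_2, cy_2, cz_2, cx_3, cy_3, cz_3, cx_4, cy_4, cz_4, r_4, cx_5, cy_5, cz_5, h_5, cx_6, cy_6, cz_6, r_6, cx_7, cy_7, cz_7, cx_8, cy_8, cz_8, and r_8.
cx_1 = 5.5
cy_1 = 0.5
cz_1 = 4
w_1 = 3.5
h_1 = 5
cx_2 = 3
cy_2 = 5
cz_2 = 9.5
cx_3 = 8
cy_3 = 2.5
cz_3 = 9.5
cx_4 = 7.5
cy_4 = 7.5
cz_4 = 0.5
r_4 = 1
cx_5 = 3
cy_5 = 8
cz_5 = 4.5
h_5 = 3
cx_6 = 8
cy_6 = 8.5
cz_6 = 0.5
r_6 = 2
cx_7 = 9.5
cy_7 = 9
cz_7 = 4
cx_8 = 9.5
cy_8 = 6
cz_8 = 1
r_8 = 1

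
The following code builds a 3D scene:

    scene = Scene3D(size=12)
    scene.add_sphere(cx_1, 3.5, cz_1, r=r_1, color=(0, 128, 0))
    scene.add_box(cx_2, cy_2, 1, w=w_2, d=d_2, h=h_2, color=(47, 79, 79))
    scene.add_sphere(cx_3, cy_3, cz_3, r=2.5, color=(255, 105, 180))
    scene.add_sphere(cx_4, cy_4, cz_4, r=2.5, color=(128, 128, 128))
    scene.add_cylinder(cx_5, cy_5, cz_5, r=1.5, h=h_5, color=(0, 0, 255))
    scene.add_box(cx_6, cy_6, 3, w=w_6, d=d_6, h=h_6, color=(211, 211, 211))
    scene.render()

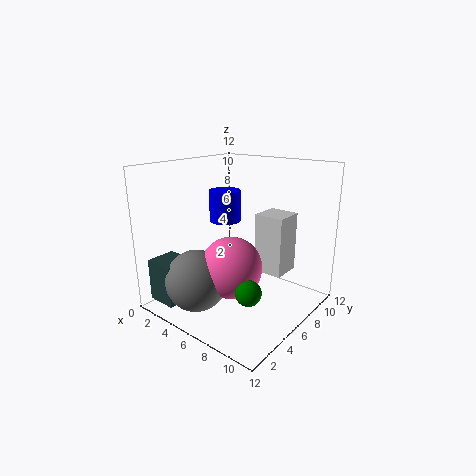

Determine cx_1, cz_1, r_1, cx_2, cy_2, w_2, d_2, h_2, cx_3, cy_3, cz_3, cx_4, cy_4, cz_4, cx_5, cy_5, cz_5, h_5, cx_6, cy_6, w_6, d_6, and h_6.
cx_1 = 9; cz_1 = 3; r_1 = 1; cx_2 = 1; cy_2 = 0.5; w_2 = 2.5; d_2 = 2.5; h_2 = 3.5; cx_3 = 6.5; cy_3 = 4.5; cz_3 = 4; cx_4 = 4.5; cy_4 = 2.5; cz_4 = 3; cx_5 = 2; cy_5 = 9; cz_5 = 6; h_5 = 3; cx_6 = 7; cy_6 = 7; w_6 = 2.5; d_6 = 2.5; h_6 = 5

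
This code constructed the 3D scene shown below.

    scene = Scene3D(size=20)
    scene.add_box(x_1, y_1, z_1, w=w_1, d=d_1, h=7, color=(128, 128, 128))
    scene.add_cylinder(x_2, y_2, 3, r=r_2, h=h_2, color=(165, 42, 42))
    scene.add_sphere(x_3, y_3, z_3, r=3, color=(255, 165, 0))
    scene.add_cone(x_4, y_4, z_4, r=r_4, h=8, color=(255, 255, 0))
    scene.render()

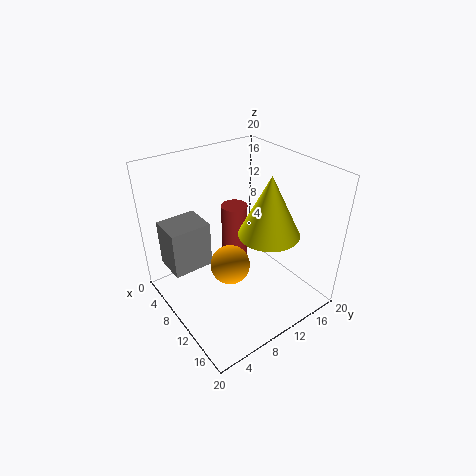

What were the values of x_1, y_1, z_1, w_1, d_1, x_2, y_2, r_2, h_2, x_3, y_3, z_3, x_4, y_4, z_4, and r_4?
x_1 = 1
y_1 = 2
z_1 = 4
w_1 = 5
d_1 = 6
x_2 = 5
y_2 = 13
r_2 = 2
h_2 = 9
x_3 = 8
y_3 = 10
z_3 = 4
x_4 = 14
y_4 = 12
z_4 = 12
r_4 = 4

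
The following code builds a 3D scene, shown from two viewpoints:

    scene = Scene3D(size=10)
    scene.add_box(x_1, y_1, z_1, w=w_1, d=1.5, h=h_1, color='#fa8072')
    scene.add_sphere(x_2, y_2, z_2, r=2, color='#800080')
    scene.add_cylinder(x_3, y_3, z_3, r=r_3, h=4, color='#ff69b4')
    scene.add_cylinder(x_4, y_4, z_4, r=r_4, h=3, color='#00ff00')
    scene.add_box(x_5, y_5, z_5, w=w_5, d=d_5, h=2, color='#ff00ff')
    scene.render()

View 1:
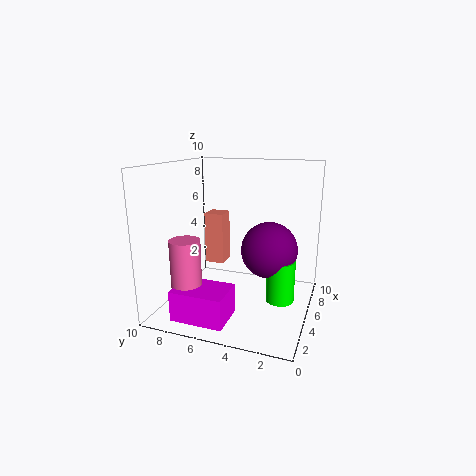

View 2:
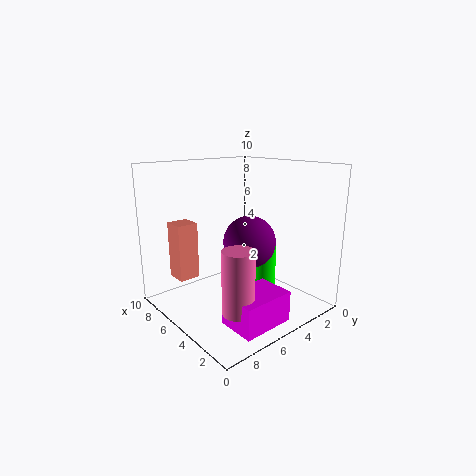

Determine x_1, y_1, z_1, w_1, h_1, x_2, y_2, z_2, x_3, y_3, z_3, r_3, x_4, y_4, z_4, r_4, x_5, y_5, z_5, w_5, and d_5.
x_1 = 7, y_1 = 7, z_1 = 2, w_1 = 1.5, h_1 = 4, x_2 = 6, y_2 = 3, z_2 = 4, x_3 = 2, y_3 = 7.5, z_3 = 1.5, r_3 = 1, x_4 = 5.5, y_4 = 2, z_4 = 0.5, r_4 = 1, x_5 = 0.5, y_5 = 4.5, z_5 = 0.5, w_5 = 2.5, d_5 = 3.5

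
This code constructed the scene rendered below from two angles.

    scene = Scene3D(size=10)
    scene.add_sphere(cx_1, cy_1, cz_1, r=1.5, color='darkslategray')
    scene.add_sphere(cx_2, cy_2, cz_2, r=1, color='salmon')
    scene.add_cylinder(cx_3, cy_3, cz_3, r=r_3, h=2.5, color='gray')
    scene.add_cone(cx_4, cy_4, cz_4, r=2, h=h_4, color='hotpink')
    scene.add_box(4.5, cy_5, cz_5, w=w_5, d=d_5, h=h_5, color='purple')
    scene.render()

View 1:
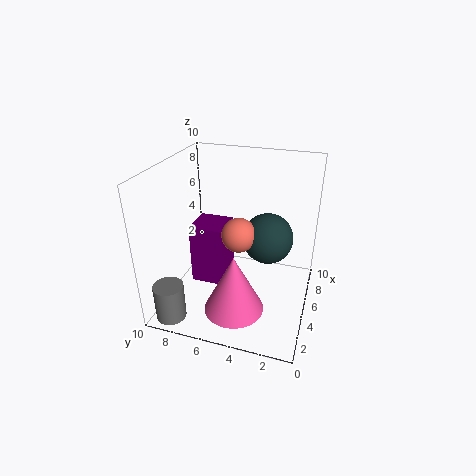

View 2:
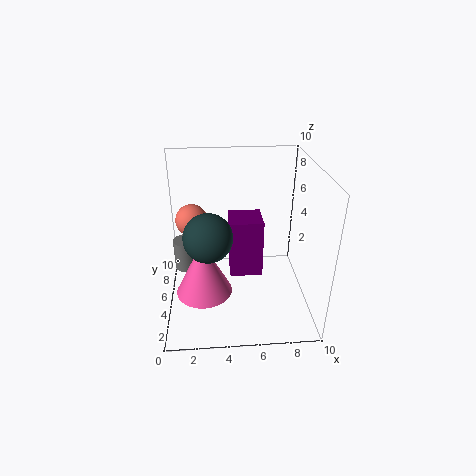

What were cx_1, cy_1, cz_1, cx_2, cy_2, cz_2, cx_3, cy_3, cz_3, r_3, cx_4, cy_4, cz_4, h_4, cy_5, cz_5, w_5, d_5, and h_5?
cx_1 = 3
cy_1 = 2.5
cz_1 = 6.5
cx_2 = 2
cy_2 = 4
cz_2 = 7
cx_3 = 1
cy_3 = 8.5
cz_3 = 0.5
r_3 = 1
cx_4 = 2.5
cy_4 = 4.5
cz_4 = 1
h_4 = 4
cy_5 = 6
cz_5 = 1
w_5 = 2.5
d_5 = 2.5
h_5 = 4.5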